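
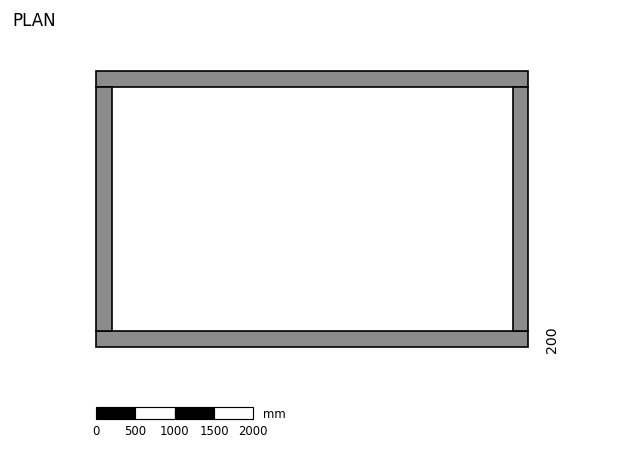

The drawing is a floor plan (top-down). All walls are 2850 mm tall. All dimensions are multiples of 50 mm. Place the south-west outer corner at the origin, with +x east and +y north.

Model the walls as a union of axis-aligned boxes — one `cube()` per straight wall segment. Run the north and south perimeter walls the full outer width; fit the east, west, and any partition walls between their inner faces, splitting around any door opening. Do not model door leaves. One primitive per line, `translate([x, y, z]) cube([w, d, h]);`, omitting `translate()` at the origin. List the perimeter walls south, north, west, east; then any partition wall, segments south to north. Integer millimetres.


cube([5500, 200, 2850]);
translate([0, 3300, 0]) cube([5500, 200, 2850]);
translate([0, 200, 0]) cube([200, 3100, 2850]);
translate([5300, 200, 0]) cube([200, 3100, 2850]);


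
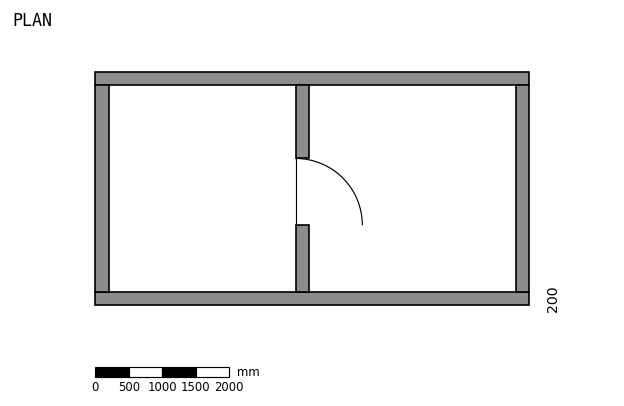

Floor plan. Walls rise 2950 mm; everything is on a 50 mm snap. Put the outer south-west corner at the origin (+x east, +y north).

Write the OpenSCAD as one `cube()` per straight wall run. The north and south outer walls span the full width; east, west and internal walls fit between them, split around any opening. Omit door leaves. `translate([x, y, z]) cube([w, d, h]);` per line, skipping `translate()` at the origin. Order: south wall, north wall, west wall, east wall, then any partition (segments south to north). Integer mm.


cube([6500, 200, 2950]);
translate([0, 3300, 0]) cube([6500, 200, 2950]);
translate([0, 200, 0]) cube([200, 3100, 2950]);
translate([6300, 200, 0]) cube([200, 3100, 2950]);
translate([3000, 200, 0]) cube([200, 1000, 2950]);
translate([3000, 2200, 0]) cube([200, 1100, 2950]);


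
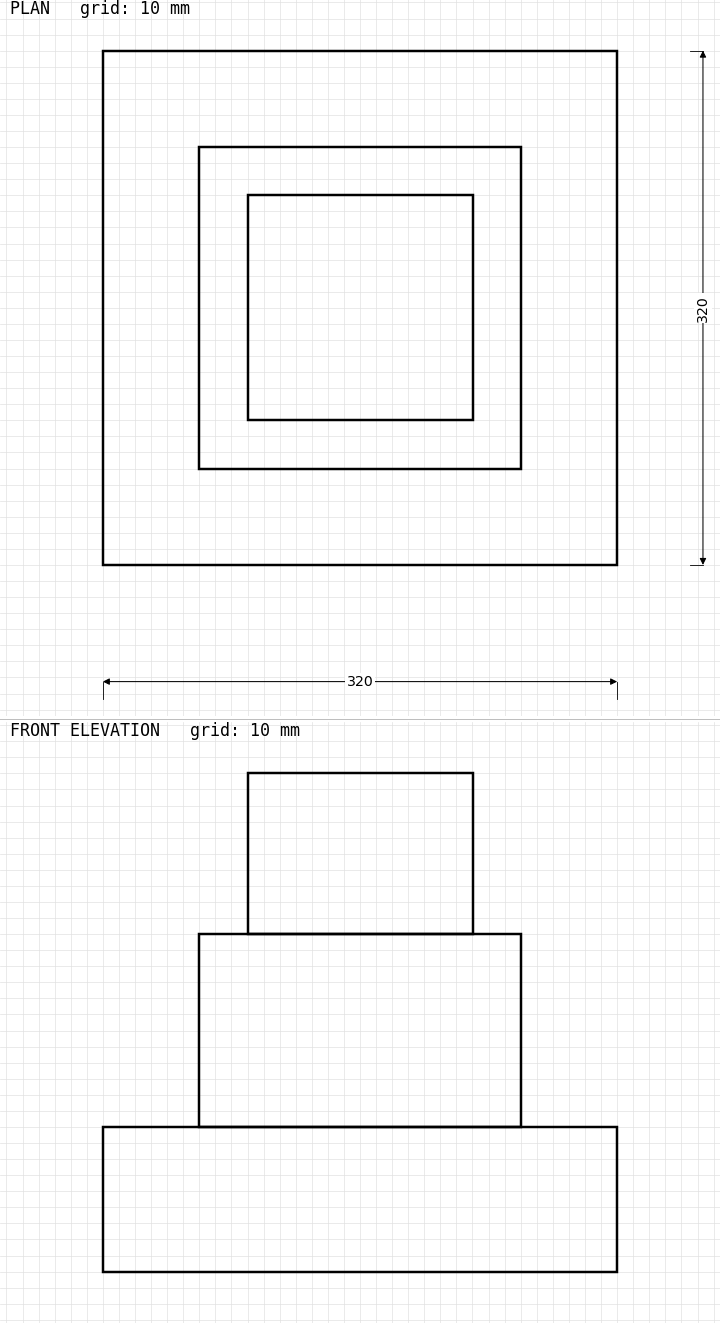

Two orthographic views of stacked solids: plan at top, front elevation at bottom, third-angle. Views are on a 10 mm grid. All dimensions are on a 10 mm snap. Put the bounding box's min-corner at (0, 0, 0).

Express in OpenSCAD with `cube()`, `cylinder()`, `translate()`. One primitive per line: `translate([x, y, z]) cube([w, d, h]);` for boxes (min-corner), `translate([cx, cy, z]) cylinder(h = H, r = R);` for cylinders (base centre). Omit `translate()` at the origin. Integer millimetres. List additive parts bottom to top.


cube([320, 320, 90]);
translate([60, 60, 90]) cube([200, 200, 120]);
translate([90, 90, 210]) cube([140, 140, 100]);


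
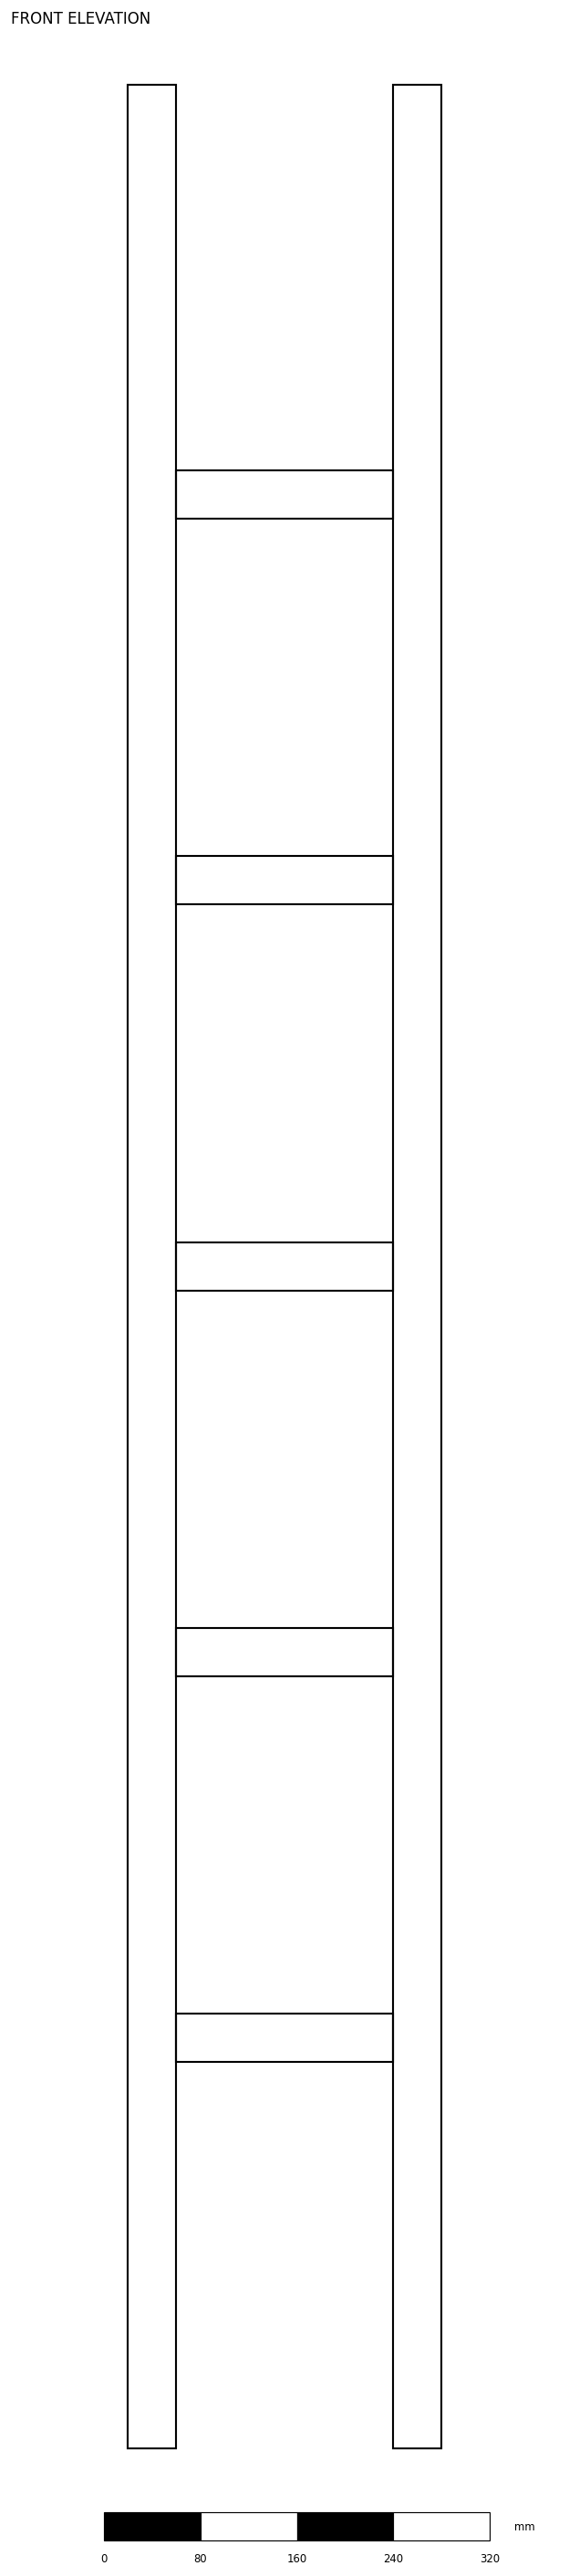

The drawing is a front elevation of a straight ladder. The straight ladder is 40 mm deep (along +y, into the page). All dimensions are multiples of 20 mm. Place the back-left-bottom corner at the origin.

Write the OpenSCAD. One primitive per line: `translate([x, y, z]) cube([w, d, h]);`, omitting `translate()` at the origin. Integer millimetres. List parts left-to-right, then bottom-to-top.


cube([40, 40, 1960]);
translate([40, 0, 320]) cube([180, 40, 40]);
translate([40, 0, 640]) cube([180, 40, 40]);
translate([40, 0, 960]) cube([180, 40, 40]);
translate([40, 0, 1280]) cube([180, 40, 40]);
translate([40, 0, 1600]) cube([180, 40, 40]);
translate([220, 0, 0]) cube([40, 40, 1960]);


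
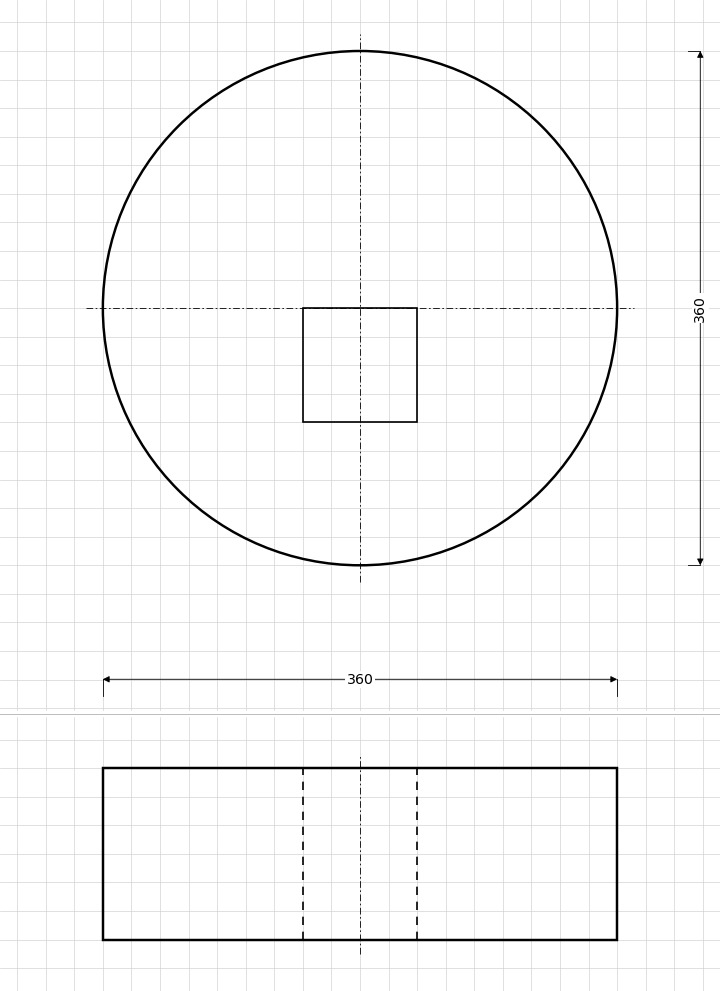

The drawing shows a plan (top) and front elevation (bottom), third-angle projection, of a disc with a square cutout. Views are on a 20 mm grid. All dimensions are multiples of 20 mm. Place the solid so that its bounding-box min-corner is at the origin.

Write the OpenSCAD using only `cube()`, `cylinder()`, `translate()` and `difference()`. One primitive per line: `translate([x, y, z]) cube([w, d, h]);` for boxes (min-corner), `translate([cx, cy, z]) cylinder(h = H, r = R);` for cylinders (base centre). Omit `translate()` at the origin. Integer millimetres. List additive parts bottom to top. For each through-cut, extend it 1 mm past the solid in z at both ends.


difference() {
  translate([180, 180, 0]) cylinder(h = 120, r = 180);
  translate([140, 100, -1]) cube([80, 80, 122]);
}


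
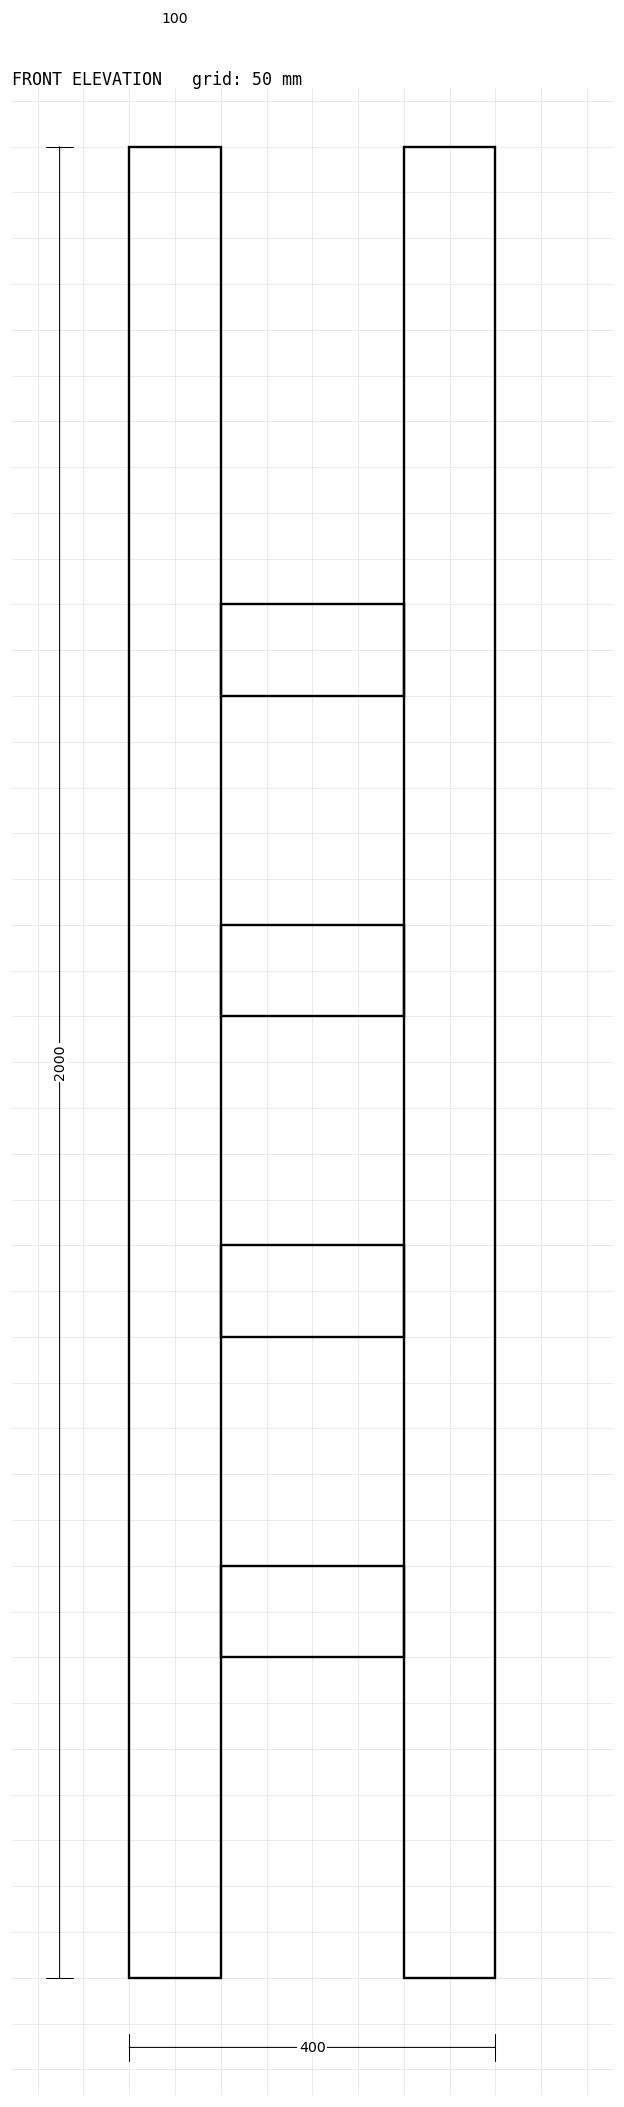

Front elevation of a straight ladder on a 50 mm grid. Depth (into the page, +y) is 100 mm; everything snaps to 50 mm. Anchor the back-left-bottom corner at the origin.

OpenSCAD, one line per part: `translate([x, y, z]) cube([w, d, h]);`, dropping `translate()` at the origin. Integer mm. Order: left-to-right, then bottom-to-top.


cube([100, 100, 2000]);
translate([100, 0, 350]) cube([200, 100, 100]);
translate([100, 0, 700]) cube([200, 100, 100]);
translate([100, 0, 1050]) cube([200, 100, 100]);
translate([100, 0, 1400]) cube([200, 100, 100]);
translate([300, 0, 0]) cube([100, 100, 2000]);


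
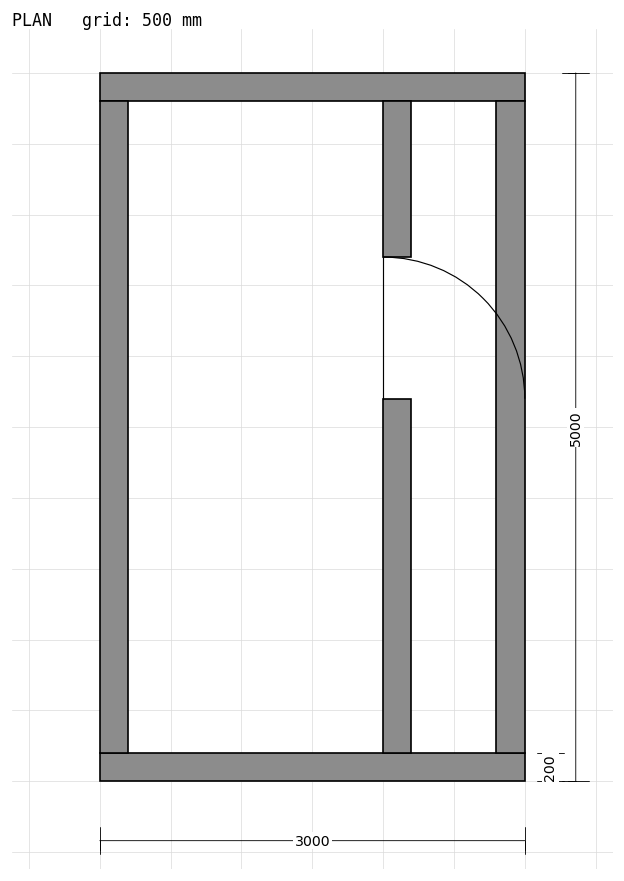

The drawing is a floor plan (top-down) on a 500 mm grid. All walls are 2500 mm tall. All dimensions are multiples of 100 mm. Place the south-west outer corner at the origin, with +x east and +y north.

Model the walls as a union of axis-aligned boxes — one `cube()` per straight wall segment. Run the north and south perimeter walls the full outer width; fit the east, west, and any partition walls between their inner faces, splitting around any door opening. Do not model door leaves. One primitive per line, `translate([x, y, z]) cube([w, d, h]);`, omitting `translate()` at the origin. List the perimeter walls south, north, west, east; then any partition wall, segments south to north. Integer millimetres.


cube([3000, 200, 2500]);
translate([0, 4800, 0]) cube([3000, 200, 2500]);
translate([0, 200, 0]) cube([200, 4600, 2500]);
translate([2800, 200, 0]) cube([200, 4600, 2500]);
translate([2000, 200, 0]) cube([200, 2500, 2500]);
translate([2000, 3700, 0]) cube([200, 1100, 2500]);


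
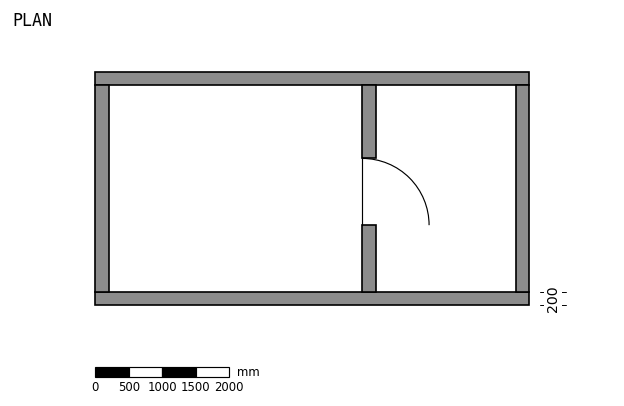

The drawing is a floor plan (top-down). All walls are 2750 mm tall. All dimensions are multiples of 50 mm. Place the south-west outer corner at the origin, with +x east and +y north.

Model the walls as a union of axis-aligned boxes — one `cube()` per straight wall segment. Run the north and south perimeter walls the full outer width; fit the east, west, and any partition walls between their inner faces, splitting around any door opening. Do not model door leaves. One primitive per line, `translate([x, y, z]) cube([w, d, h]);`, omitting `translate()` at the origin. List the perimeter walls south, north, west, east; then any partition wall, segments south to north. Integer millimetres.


cube([6500, 200, 2750]);
translate([0, 3300, 0]) cube([6500, 200, 2750]);
translate([0, 200, 0]) cube([200, 3100, 2750]);
translate([6300, 200, 0]) cube([200, 3100, 2750]);
translate([4000, 200, 0]) cube([200, 1000, 2750]);
translate([4000, 2200, 0]) cube([200, 1100, 2750]);


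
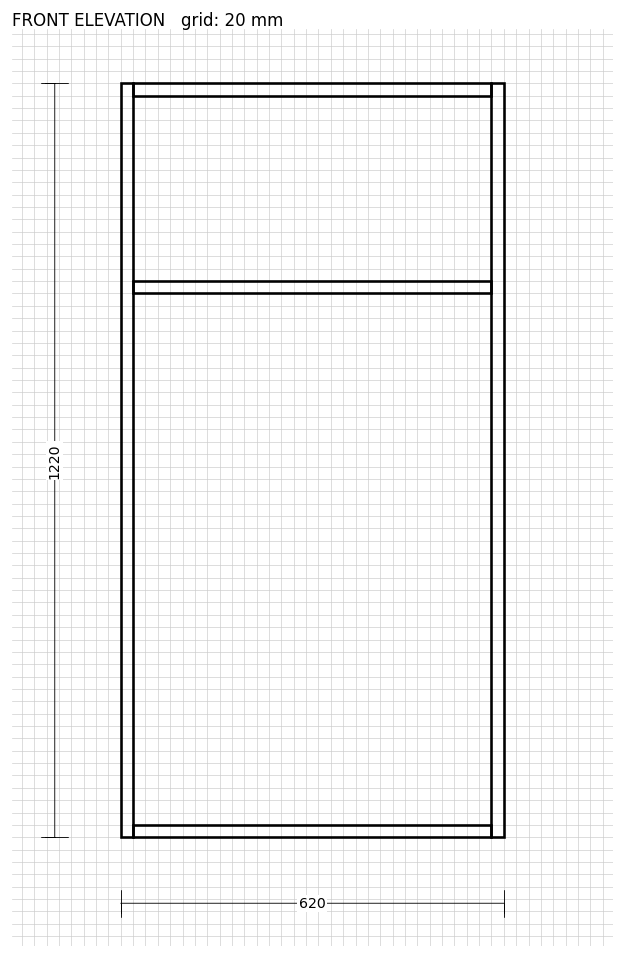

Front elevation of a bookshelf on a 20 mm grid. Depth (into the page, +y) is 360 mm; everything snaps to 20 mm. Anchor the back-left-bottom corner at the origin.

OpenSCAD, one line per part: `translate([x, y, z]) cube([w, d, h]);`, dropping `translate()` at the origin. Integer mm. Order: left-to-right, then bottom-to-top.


cube([20, 360, 1220]);
translate([20, 0, 0]) cube([580, 360, 20]);
translate([20, 0, 880]) cube([580, 360, 20]);
translate([20, 0, 1200]) cube([580, 360, 20]);
translate([600, 0, 0]) cube([20, 360, 1220]);


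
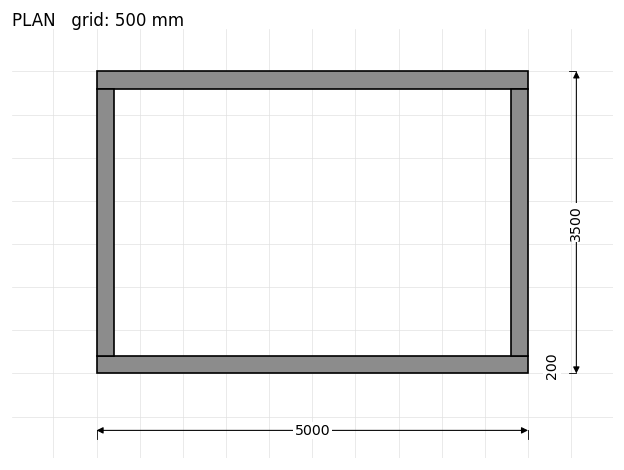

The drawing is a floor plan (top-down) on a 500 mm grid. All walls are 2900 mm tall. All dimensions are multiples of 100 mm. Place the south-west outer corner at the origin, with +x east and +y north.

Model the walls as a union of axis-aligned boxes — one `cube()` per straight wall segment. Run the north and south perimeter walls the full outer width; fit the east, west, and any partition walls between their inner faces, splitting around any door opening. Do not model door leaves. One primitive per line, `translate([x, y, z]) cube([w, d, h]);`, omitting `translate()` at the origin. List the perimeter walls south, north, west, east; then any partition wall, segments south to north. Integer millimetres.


cube([5000, 200, 2900]);
translate([0, 3300, 0]) cube([5000, 200, 2900]);
translate([0, 200, 0]) cube([200, 3100, 2900]);
translate([4800, 200, 0]) cube([200, 3100, 2900]);


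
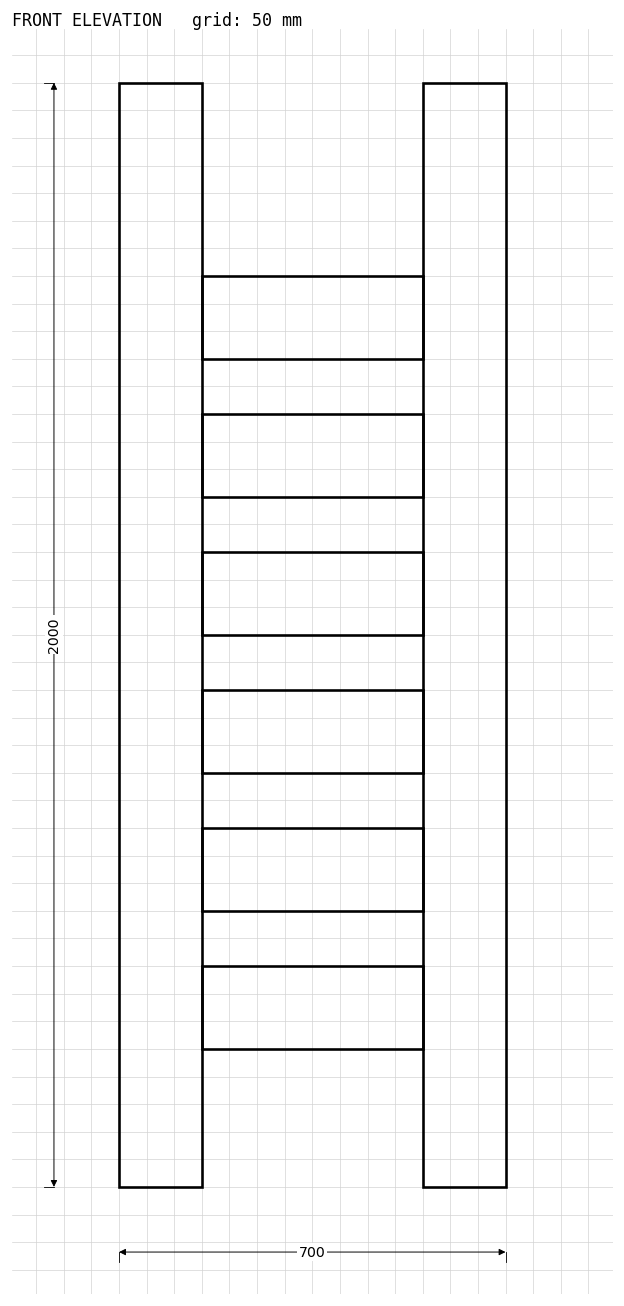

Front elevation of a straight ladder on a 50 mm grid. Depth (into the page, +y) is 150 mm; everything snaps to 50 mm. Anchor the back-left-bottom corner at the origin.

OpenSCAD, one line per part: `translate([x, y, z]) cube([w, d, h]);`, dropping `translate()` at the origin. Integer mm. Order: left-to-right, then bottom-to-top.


cube([150, 150, 2000]);
translate([150, 0, 250]) cube([400, 150, 150]);
translate([150, 0, 500]) cube([400, 150, 150]);
translate([150, 0, 750]) cube([400, 150, 150]);
translate([150, 0, 1000]) cube([400, 150, 150]);
translate([150, 0, 1250]) cube([400, 150, 150]);
translate([150, 0, 1500]) cube([400, 150, 150]);
translate([550, 0, 0]) cube([150, 150, 2000]);


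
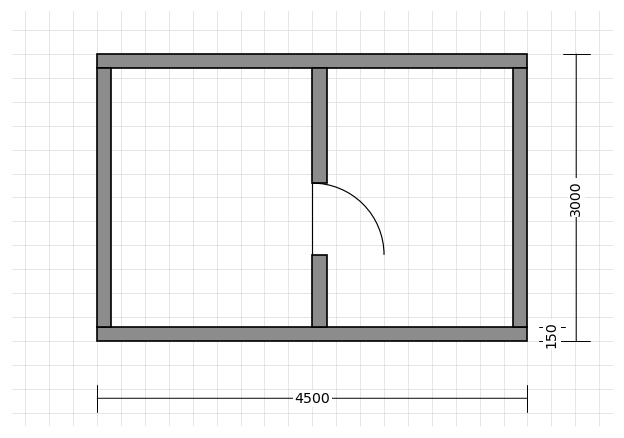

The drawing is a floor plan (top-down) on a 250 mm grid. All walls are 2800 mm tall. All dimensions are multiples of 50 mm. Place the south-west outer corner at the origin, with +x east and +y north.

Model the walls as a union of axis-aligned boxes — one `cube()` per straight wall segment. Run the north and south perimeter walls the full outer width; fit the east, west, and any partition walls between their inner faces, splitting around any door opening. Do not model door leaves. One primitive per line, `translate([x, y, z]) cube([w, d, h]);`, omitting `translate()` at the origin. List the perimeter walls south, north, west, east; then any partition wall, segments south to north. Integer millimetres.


cube([4500, 150, 2800]);
translate([0, 2850, 0]) cube([4500, 150, 2800]);
translate([0, 150, 0]) cube([150, 2700, 2800]);
translate([4350, 150, 0]) cube([150, 2700, 2800]);
translate([2250, 150, 0]) cube([150, 750, 2800]);
translate([2250, 1650, 0]) cube([150, 1200, 2800]);


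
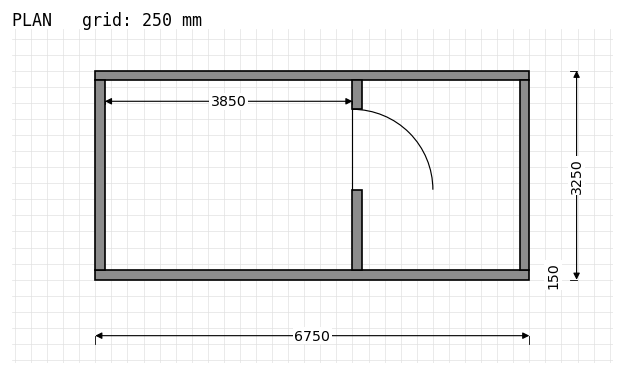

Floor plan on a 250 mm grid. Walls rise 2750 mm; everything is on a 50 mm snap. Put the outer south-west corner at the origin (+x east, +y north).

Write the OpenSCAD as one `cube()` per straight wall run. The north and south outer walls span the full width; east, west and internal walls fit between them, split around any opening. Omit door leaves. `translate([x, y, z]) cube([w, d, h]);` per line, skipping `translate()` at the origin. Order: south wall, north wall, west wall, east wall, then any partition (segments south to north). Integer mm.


cube([6750, 150, 2750]);
translate([0, 3100, 0]) cube([6750, 150, 2750]);
translate([0, 150, 0]) cube([150, 2950, 2750]);
translate([6600, 150, 0]) cube([150, 2950, 2750]);
translate([4000, 150, 0]) cube([150, 1250, 2750]);
translate([4000, 2650, 0]) cube([150, 450, 2750]);


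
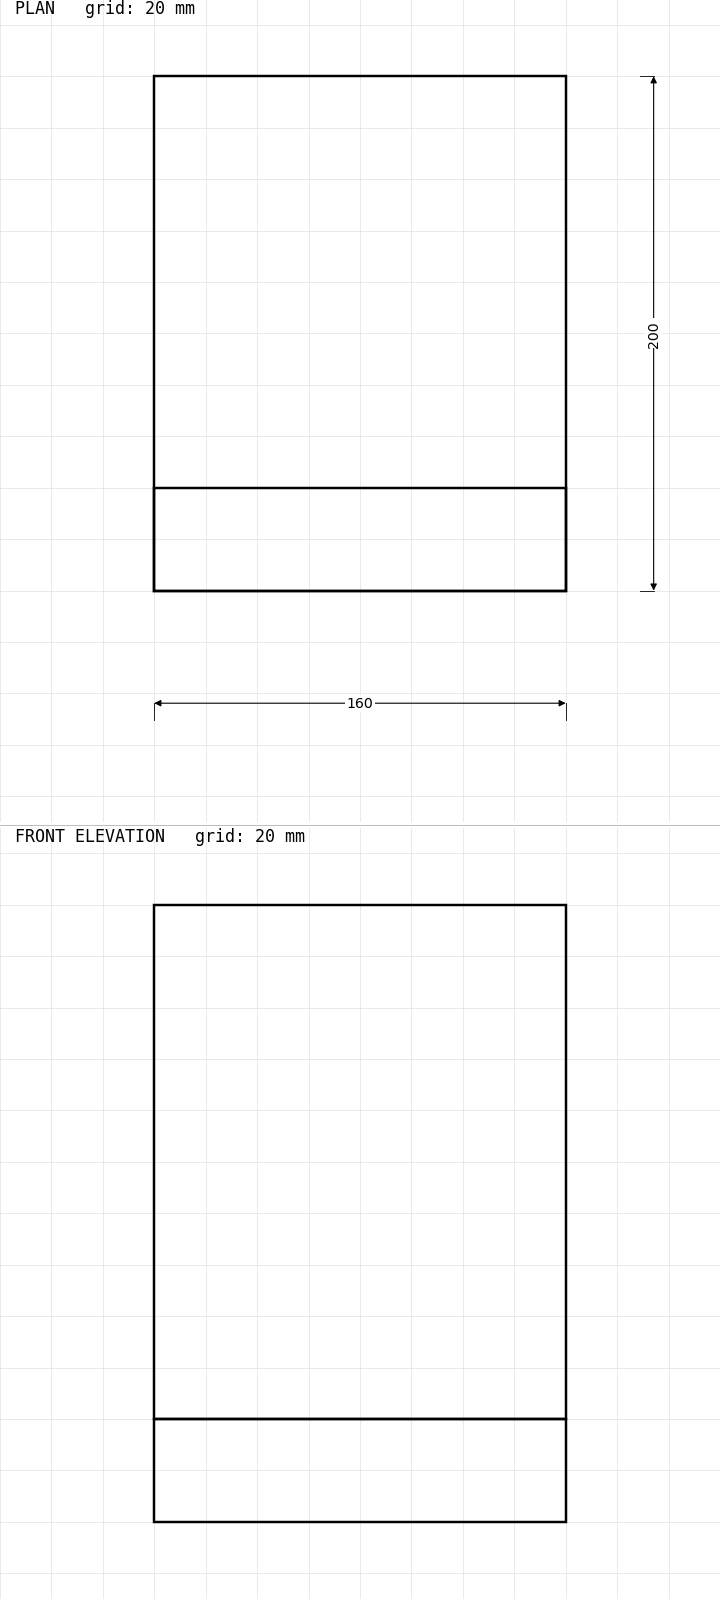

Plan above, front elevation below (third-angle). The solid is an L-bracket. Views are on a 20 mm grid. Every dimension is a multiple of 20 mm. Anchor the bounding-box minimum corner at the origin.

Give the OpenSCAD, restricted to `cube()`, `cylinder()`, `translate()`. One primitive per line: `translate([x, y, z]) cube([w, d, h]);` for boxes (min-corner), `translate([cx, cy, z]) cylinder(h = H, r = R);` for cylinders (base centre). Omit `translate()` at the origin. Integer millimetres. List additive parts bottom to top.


cube([160, 200, 40]);
translate([0, 0, 40]) cube([160, 40, 200]);


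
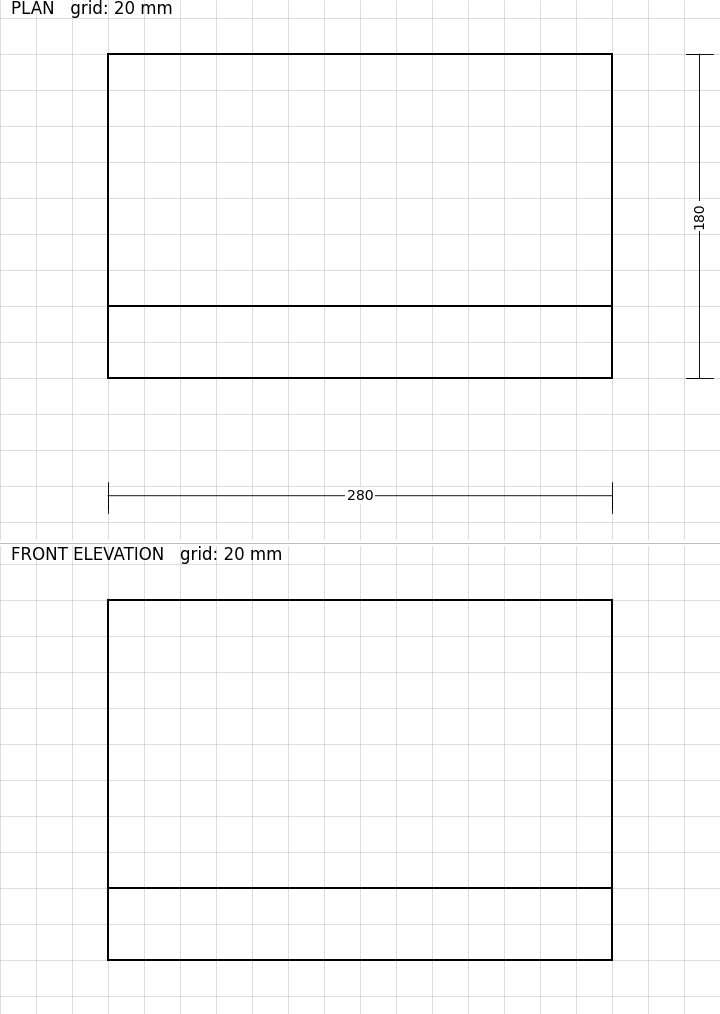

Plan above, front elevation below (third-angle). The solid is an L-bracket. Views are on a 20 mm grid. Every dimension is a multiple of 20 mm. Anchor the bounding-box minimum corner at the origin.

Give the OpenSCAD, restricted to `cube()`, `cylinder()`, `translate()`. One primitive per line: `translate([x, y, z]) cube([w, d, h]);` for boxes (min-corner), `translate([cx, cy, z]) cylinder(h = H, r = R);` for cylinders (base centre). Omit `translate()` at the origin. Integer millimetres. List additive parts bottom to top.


cube([280, 180, 40]);
translate([0, 0, 40]) cube([280, 40, 160]);


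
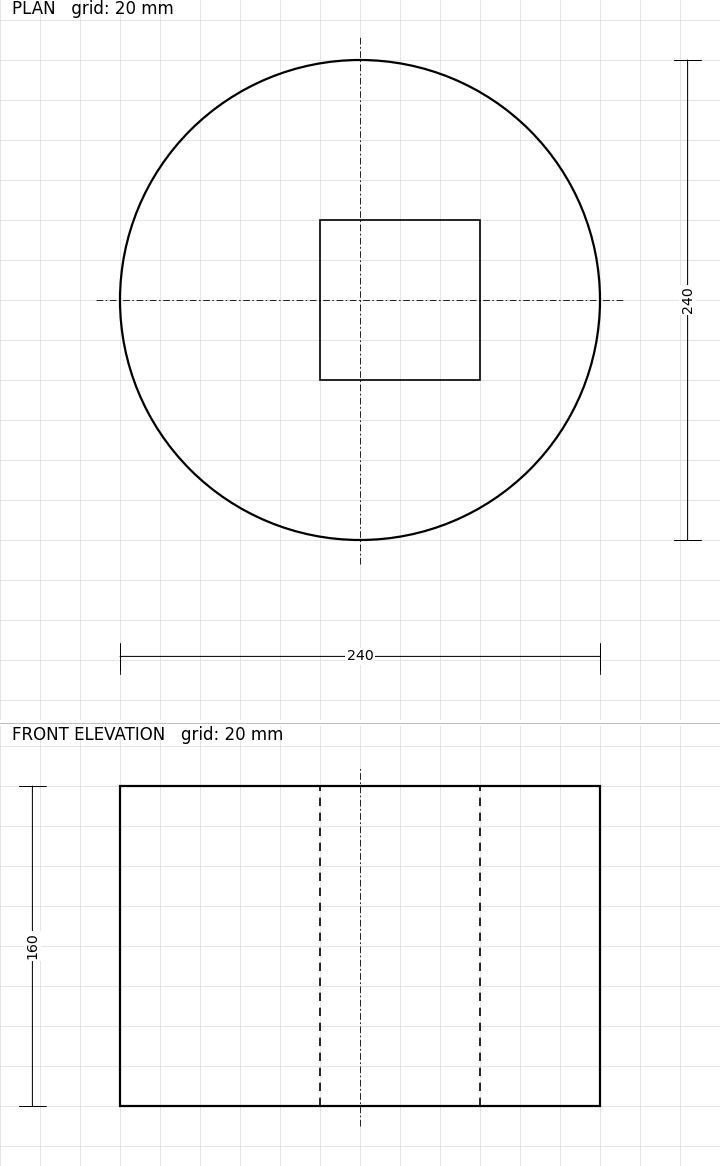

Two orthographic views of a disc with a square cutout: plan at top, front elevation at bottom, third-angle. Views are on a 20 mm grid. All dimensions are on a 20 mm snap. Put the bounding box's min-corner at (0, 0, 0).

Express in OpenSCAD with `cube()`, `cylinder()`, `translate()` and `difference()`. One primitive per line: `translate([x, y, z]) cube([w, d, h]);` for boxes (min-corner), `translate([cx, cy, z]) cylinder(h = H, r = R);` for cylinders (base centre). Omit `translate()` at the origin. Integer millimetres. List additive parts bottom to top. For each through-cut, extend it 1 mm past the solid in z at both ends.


difference() {
  translate([120, 120, 0]) cylinder(h = 160, r = 120);
  translate([100, 80, -1]) cube([80, 80, 162]);
}


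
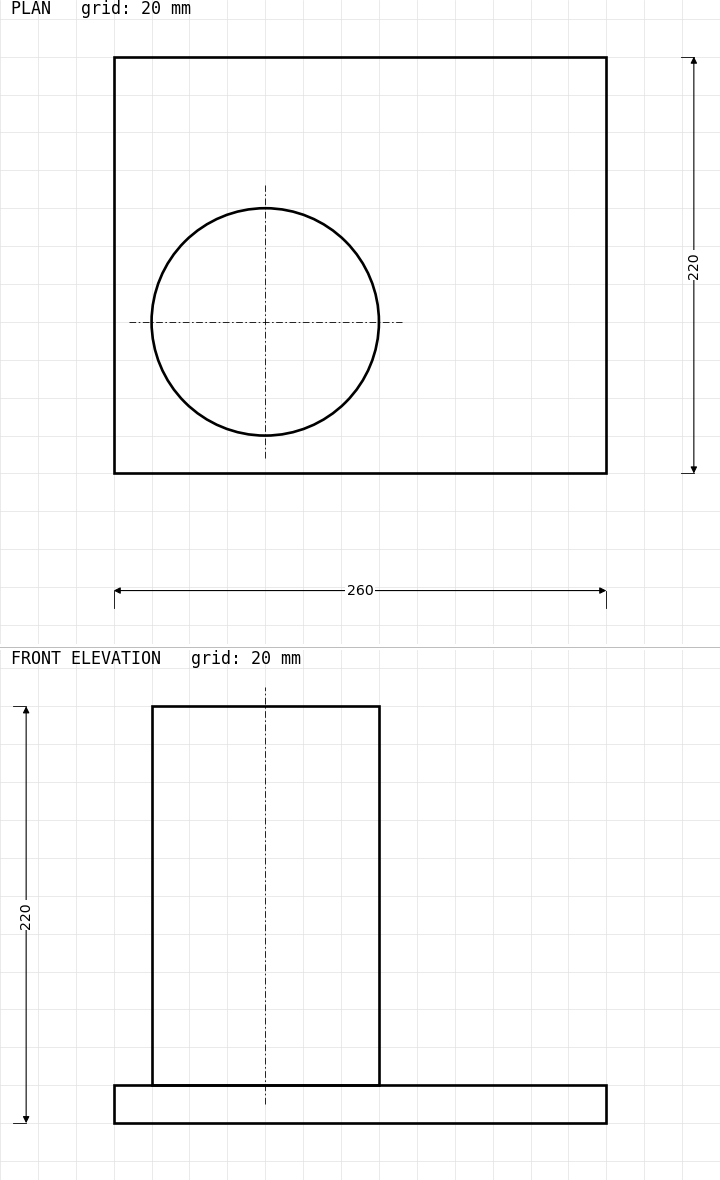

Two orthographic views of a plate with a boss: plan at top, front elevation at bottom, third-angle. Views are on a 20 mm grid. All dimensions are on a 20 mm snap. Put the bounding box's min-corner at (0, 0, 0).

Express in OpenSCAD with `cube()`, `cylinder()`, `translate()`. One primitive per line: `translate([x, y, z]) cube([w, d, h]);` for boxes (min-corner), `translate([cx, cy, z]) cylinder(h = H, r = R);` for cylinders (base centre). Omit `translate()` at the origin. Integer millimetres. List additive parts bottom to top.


cube([260, 220, 20]);
translate([80, 80, 20]) cylinder(h = 200, r = 60);


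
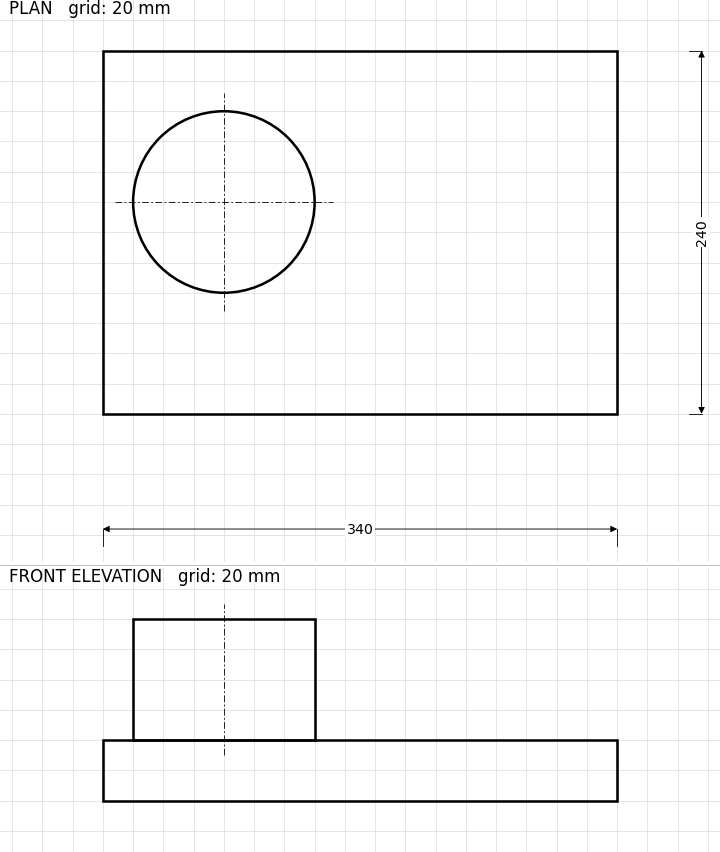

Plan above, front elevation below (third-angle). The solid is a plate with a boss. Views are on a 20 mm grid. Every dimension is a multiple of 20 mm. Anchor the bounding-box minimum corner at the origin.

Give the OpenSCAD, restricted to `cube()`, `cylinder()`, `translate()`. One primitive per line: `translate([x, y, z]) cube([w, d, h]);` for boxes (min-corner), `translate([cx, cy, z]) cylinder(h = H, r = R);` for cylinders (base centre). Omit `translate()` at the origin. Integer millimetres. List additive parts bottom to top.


cube([340, 240, 40]);
translate([80, 140, 40]) cylinder(h = 80, r = 60);


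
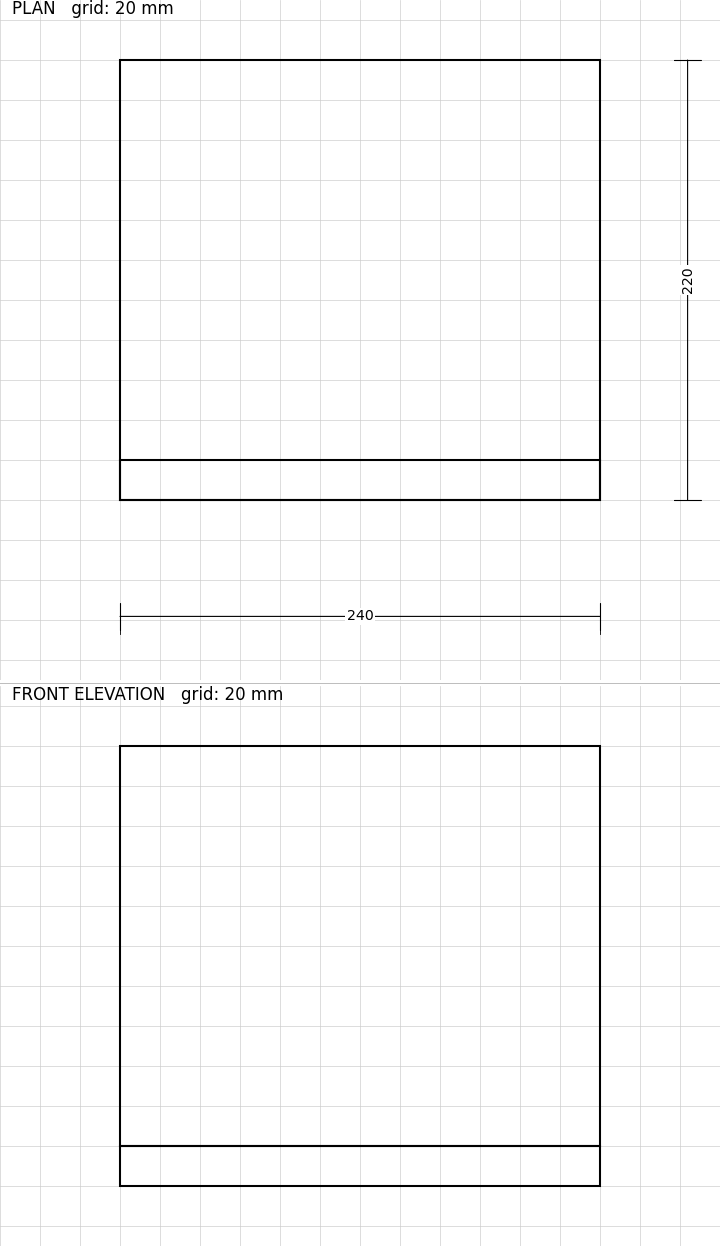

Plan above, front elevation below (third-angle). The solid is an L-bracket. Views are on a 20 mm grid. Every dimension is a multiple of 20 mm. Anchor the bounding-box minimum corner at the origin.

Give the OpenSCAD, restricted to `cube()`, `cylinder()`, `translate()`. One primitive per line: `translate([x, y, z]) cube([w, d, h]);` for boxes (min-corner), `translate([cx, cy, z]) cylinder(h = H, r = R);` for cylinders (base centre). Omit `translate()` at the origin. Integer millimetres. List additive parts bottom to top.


cube([240, 220, 20]);
translate([0, 0, 20]) cube([240, 20, 200]);


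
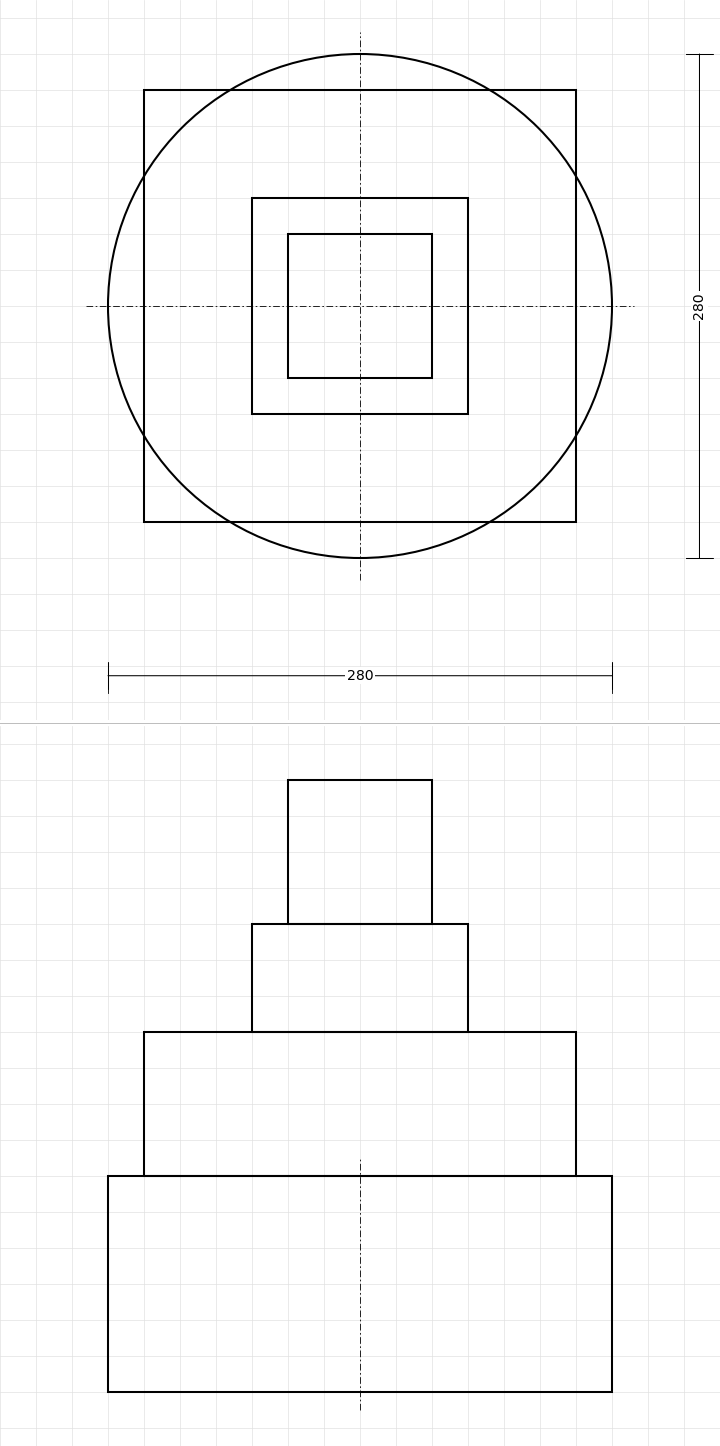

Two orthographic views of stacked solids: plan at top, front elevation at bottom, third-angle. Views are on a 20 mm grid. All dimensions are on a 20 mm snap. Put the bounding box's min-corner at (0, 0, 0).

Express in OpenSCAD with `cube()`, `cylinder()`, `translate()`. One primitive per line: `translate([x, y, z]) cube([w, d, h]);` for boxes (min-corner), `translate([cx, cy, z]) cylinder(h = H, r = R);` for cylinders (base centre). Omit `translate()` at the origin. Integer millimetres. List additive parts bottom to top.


translate([140, 140, 0]) cylinder(h = 120, r = 140);
translate([20, 20, 120]) cube([240, 240, 80]);
translate([80, 80, 200]) cube([120, 120, 60]);
translate([100, 100, 260]) cube([80, 80, 80]);


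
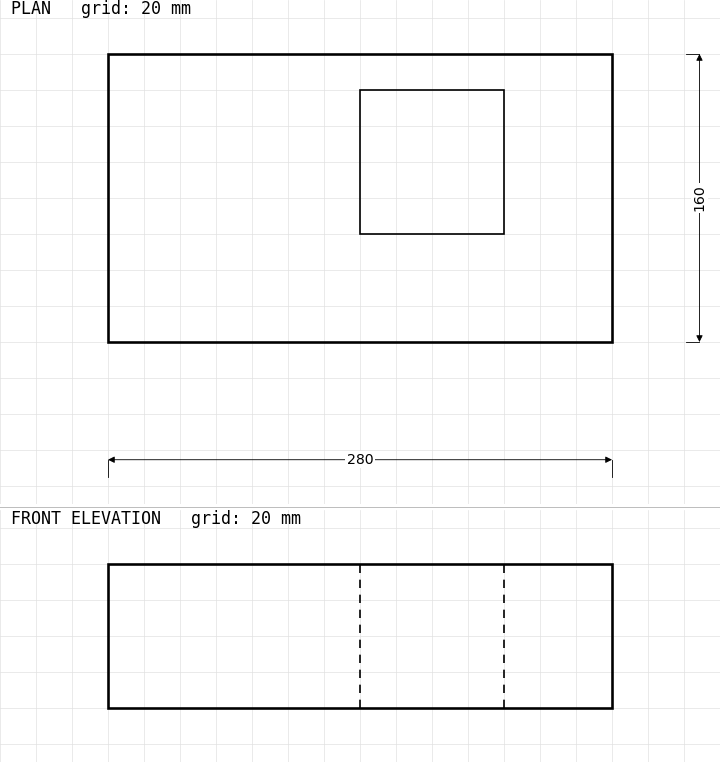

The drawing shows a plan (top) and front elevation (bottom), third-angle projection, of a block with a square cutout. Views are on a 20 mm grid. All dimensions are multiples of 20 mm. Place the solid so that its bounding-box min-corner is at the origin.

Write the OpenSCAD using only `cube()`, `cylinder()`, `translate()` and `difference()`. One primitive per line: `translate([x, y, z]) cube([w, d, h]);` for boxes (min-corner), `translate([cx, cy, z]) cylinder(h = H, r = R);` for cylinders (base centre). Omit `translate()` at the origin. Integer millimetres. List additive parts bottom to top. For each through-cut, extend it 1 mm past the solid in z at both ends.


difference() {
  cube([280, 160, 80]);
  translate([140, 60, -1]) cube([80, 80, 82]);
}


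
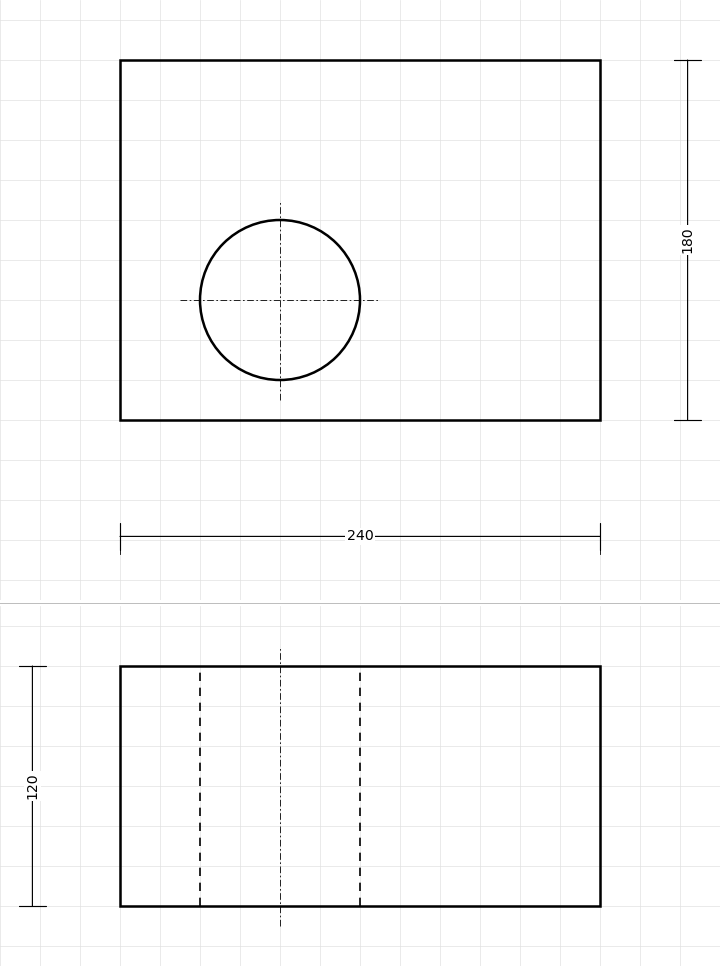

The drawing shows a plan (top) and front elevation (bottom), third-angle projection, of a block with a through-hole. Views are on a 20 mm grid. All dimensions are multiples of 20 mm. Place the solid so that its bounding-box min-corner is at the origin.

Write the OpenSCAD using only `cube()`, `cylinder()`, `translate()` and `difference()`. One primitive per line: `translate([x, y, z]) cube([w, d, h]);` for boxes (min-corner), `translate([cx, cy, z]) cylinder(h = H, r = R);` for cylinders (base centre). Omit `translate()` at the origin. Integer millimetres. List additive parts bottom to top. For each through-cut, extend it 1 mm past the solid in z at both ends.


difference() {
  cube([240, 180, 120]);
  translate([80, 60, -1]) cylinder(h = 122, r = 40);
}


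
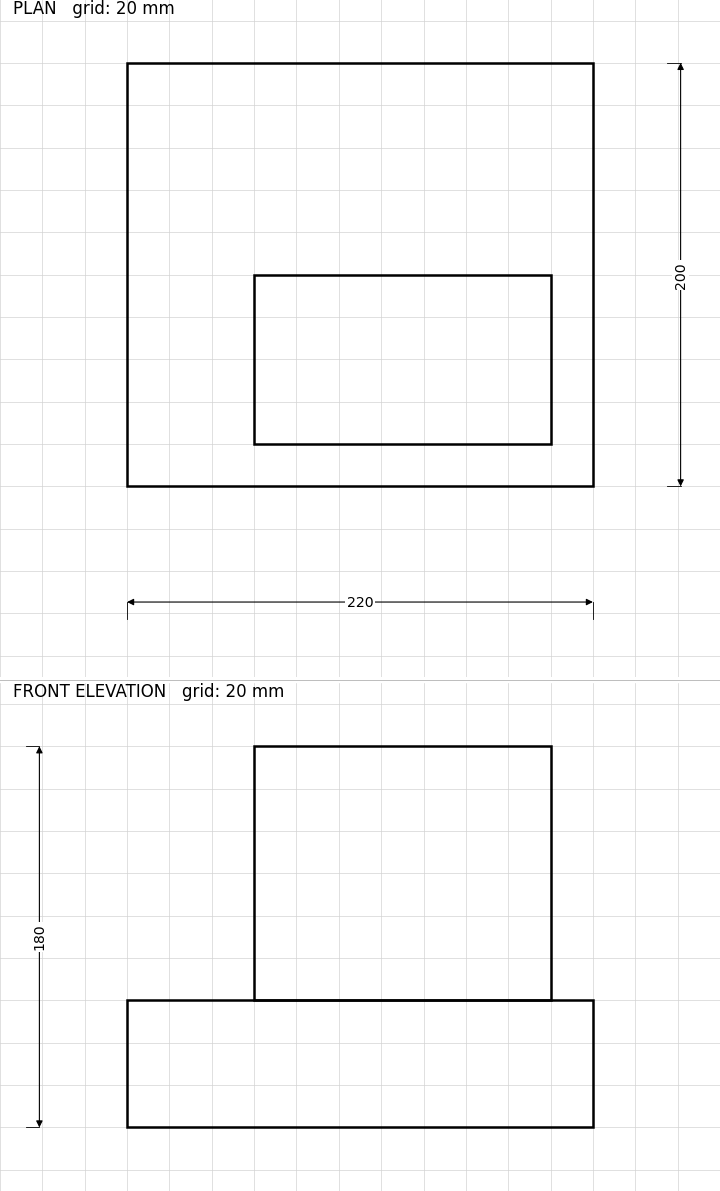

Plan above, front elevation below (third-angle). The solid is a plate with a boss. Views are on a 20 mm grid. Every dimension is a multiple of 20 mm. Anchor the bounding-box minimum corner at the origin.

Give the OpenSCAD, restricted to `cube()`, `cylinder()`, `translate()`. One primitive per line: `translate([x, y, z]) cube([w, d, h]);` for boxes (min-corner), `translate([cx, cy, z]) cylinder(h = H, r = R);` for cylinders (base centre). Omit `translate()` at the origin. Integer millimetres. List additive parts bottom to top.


cube([220, 200, 60]);
translate([60, 20, 60]) cube([140, 80, 120]);


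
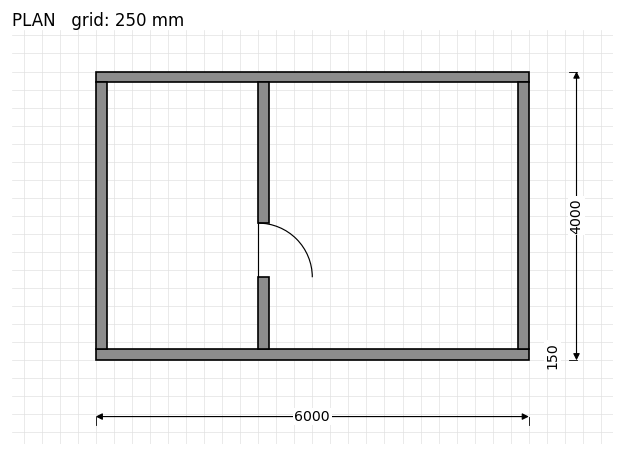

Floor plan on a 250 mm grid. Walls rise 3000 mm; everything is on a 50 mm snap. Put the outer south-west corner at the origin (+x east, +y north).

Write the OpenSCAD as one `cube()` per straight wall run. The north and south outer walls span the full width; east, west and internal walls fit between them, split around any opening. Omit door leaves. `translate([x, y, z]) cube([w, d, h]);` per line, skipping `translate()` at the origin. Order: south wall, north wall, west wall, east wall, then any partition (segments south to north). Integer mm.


cube([6000, 150, 3000]);
translate([0, 3850, 0]) cube([6000, 150, 3000]);
translate([0, 150, 0]) cube([150, 3700, 3000]);
translate([5850, 150, 0]) cube([150, 3700, 3000]);
translate([2250, 150, 0]) cube([150, 1000, 3000]);
translate([2250, 1900, 0]) cube([150, 1950, 3000]);


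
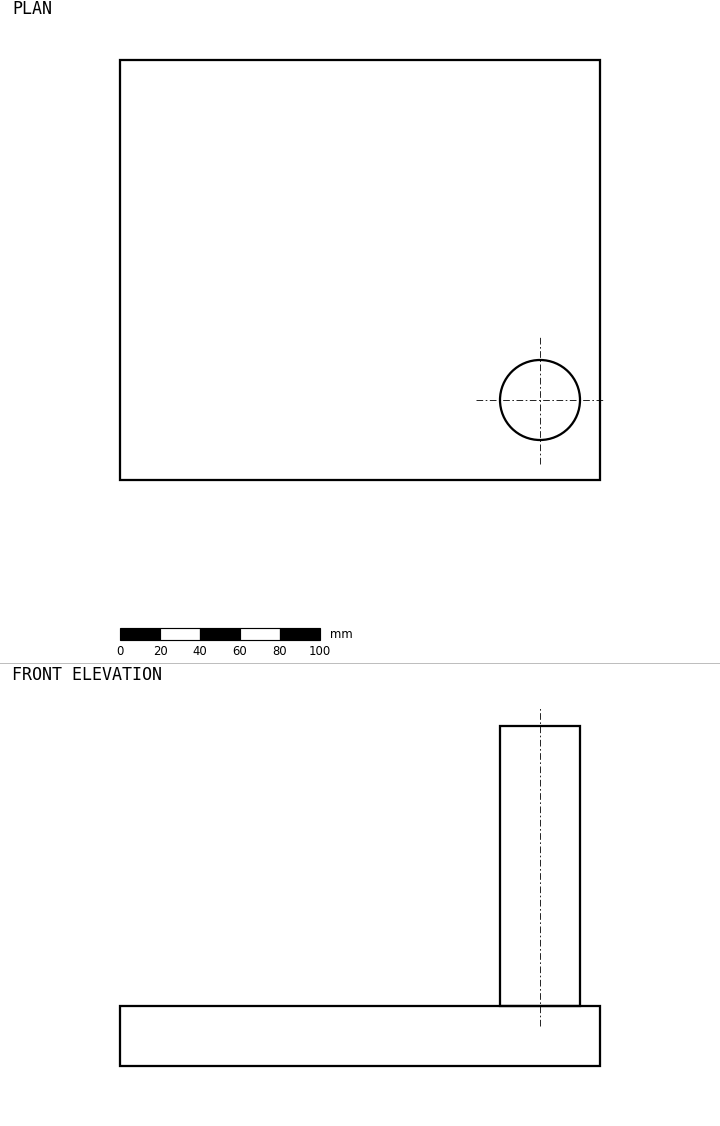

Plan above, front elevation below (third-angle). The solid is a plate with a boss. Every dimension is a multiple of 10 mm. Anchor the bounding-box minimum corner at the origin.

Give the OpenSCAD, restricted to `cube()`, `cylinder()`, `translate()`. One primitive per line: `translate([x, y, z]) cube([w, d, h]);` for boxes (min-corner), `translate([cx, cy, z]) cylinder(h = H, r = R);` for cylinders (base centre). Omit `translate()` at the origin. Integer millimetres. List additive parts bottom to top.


cube([240, 210, 30]);
translate([210, 40, 30]) cylinder(h = 140, r = 20);


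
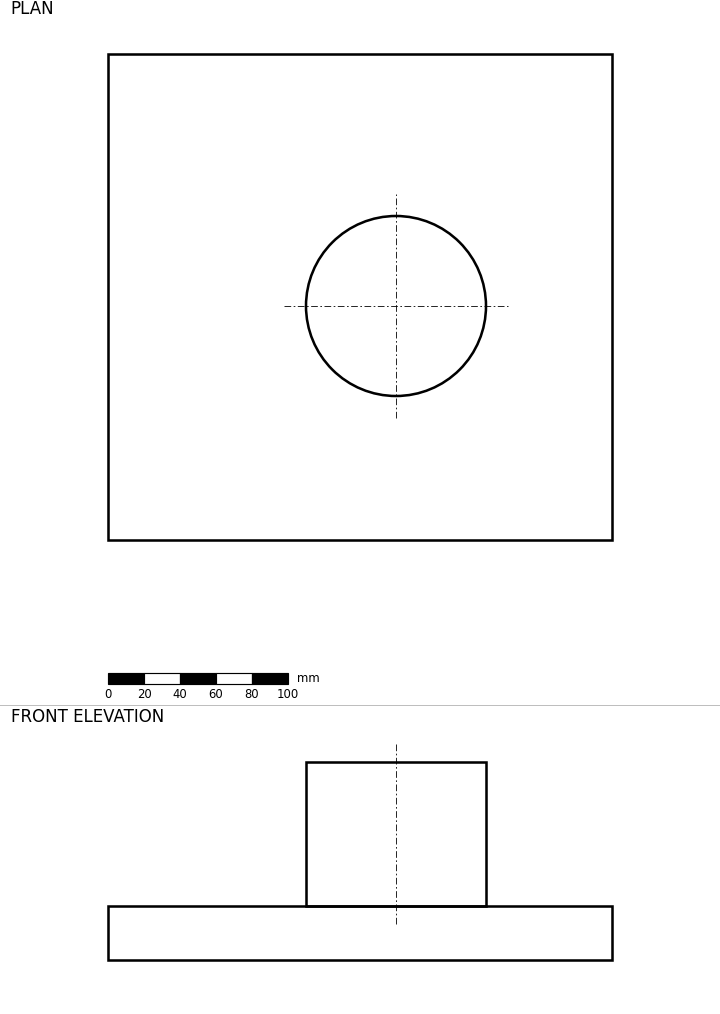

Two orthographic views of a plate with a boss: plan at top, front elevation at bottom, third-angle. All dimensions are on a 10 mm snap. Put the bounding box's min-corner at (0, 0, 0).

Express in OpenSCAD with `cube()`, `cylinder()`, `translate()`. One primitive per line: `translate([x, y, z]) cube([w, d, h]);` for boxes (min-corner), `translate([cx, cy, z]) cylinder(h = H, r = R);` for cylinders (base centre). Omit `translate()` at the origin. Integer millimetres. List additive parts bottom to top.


cube([280, 270, 30]);
translate([160, 130, 30]) cylinder(h = 80, r = 50);


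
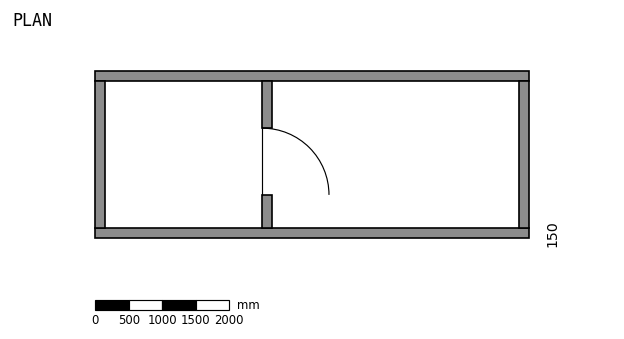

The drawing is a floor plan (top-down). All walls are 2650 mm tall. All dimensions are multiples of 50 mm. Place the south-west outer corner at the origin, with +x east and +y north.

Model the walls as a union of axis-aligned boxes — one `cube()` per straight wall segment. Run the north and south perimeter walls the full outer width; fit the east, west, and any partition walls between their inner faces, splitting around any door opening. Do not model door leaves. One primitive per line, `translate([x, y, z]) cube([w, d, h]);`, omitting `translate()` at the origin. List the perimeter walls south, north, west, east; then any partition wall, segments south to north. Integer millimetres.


cube([6500, 150, 2650]);
translate([0, 2350, 0]) cube([6500, 150, 2650]);
translate([0, 150, 0]) cube([150, 2200, 2650]);
translate([6350, 150, 0]) cube([150, 2200, 2650]);
translate([2500, 150, 0]) cube([150, 500, 2650]);
translate([2500, 1650, 0]) cube([150, 700, 2650]);


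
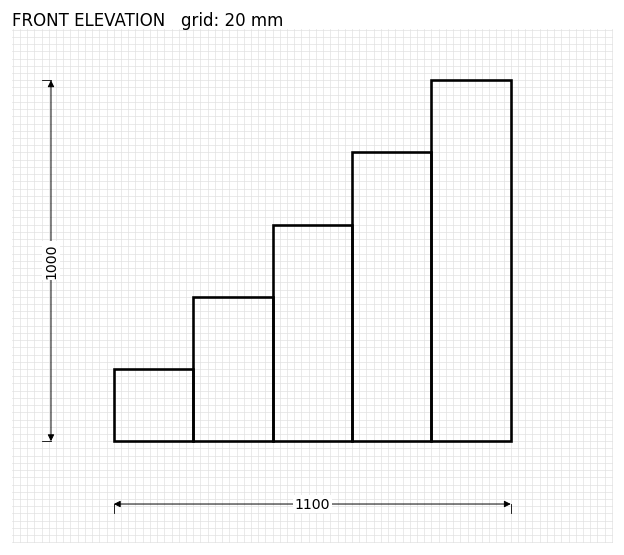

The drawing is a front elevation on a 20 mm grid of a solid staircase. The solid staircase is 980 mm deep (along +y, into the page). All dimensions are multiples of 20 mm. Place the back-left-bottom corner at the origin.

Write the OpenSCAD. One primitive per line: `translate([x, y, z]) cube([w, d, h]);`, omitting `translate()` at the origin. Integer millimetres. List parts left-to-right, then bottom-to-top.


cube([220, 980, 200]);
translate([220, 0, 0]) cube([220, 980, 400]);
translate([440, 0, 0]) cube([220, 980, 600]);
translate([660, 0, 0]) cube([220, 980, 800]);
translate([880, 0, 0]) cube([220, 980, 1000]);


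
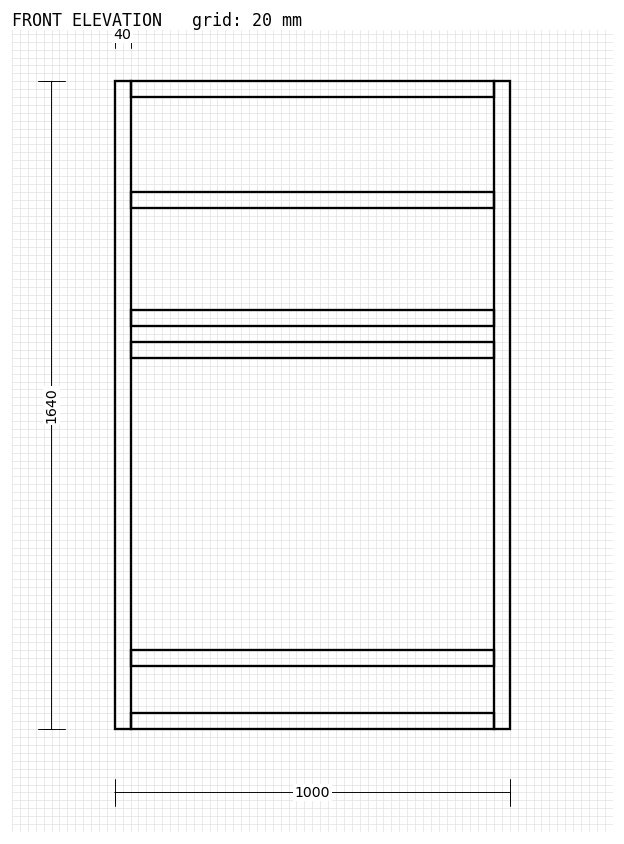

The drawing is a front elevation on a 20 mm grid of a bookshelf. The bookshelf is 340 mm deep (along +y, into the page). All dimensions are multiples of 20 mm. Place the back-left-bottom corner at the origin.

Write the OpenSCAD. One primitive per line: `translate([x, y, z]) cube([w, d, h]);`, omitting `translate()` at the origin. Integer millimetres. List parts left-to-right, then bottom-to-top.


cube([40, 340, 1640]);
translate([40, 0, 0]) cube([920, 340, 40]);
translate([40, 0, 160]) cube([920, 340, 40]);
translate([40, 0, 940]) cube([920, 340, 40]);
translate([40, 0, 1020]) cube([920, 340, 40]);
translate([40, 0, 1320]) cube([920, 340, 40]);
translate([40, 0, 1600]) cube([920, 340, 40]);
translate([960, 0, 0]) cube([40, 340, 1640]);


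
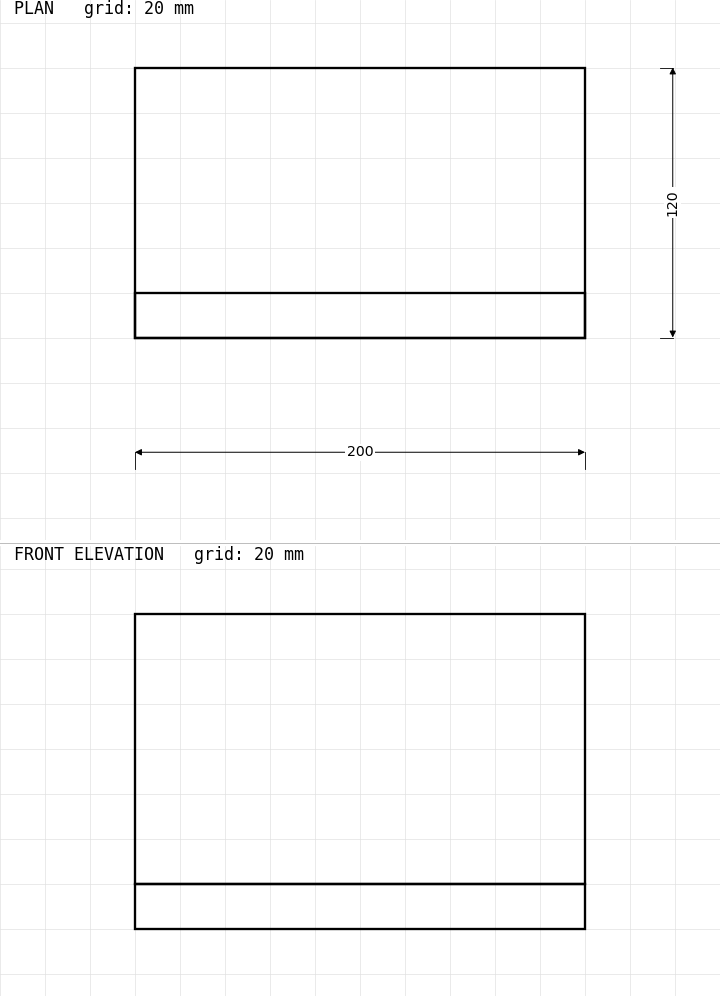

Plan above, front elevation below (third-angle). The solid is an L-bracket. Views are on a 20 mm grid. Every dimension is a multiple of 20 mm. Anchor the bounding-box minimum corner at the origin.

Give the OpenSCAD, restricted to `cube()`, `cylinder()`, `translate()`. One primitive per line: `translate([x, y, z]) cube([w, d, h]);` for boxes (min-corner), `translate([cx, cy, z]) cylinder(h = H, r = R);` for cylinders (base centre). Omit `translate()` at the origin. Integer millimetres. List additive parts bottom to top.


cube([200, 120, 20]);
translate([0, 0, 20]) cube([200, 20, 120]);


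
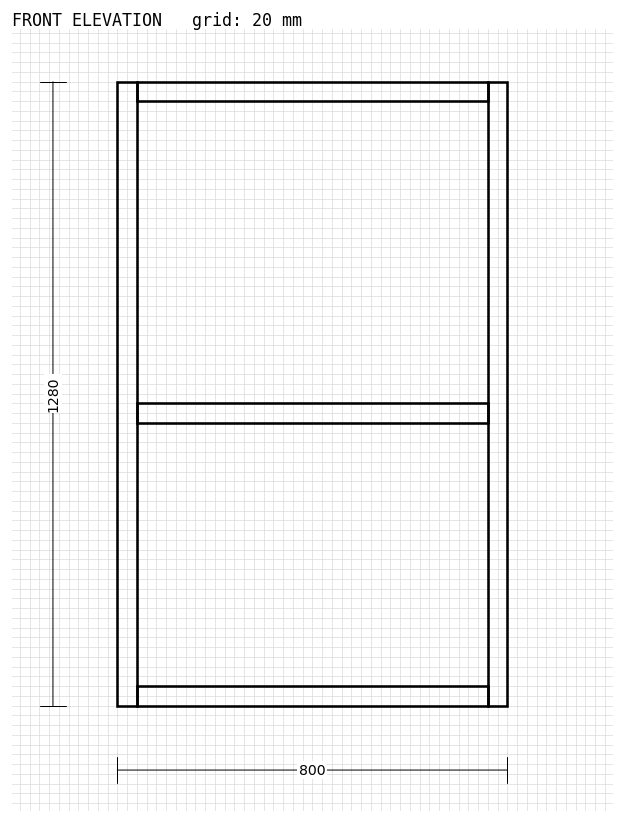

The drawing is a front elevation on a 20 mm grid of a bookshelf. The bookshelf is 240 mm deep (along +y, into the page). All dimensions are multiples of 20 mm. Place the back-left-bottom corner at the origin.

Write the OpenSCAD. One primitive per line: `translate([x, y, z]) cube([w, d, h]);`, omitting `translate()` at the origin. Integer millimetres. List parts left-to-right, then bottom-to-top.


cube([40, 240, 1280]);
translate([40, 0, 0]) cube([720, 240, 40]);
translate([40, 0, 580]) cube([720, 240, 40]);
translate([40, 0, 1240]) cube([720, 240, 40]);
translate([760, 0, 0]) cube([40, 240, 1280]);


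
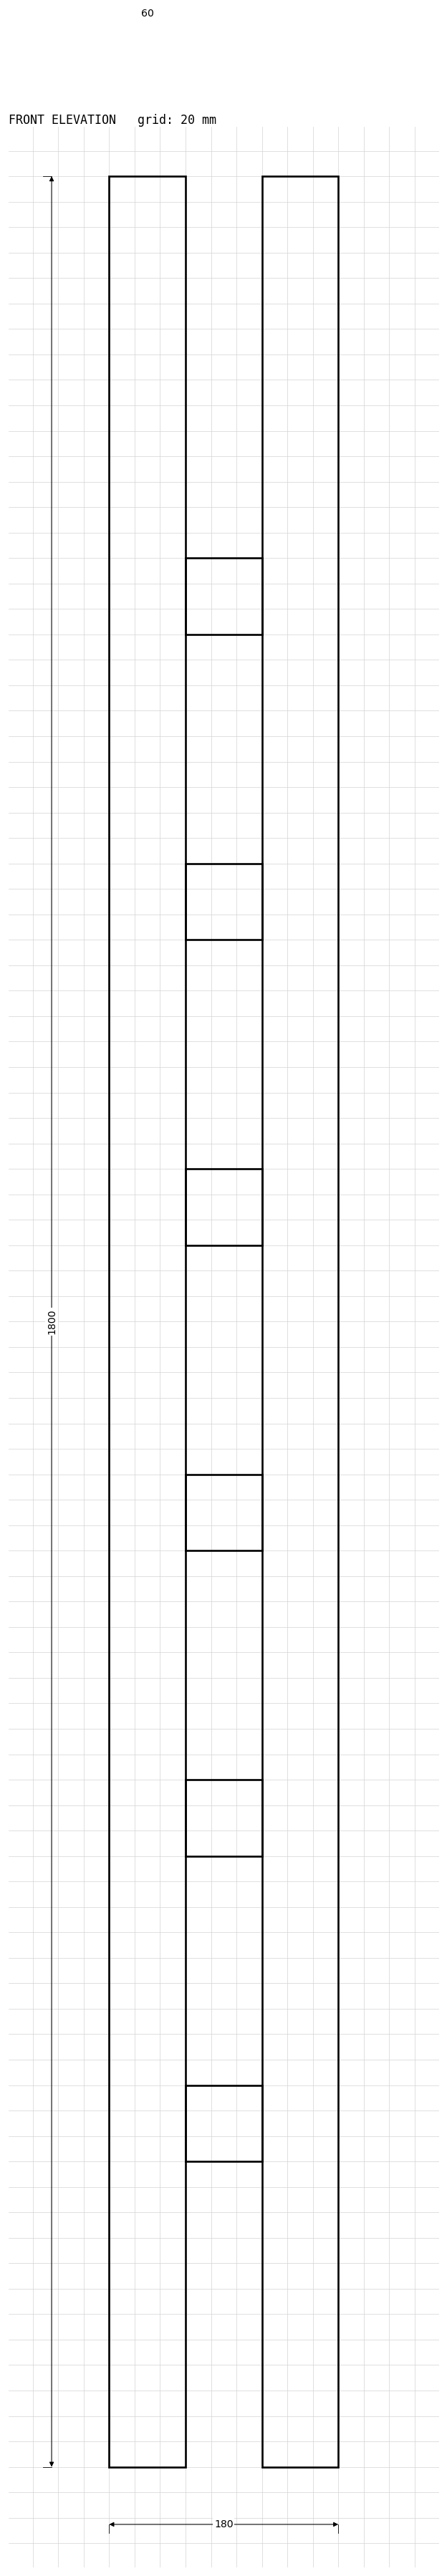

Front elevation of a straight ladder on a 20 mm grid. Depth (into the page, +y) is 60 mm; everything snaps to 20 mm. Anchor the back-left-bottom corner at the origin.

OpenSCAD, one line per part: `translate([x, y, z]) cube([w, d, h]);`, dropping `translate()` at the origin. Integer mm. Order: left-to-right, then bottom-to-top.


cube([60, 60, 1800]);
translate([60, 0, 240]) cube([60, 60, 60]);
translate([60, 0, 480]) cube([60, 60, 60]);
translate([60, 0, 720]) cube([60, 60, 60]);
translate([60, 0, 960]) cube([60, 60, 60]);
translate([60, 0, 1200]) cube([60, 60, 60]);
translate([60, 0, 1440]) cube([60, 60, 60]);
translate([120, 0, 0]) cube([60, 60, 1800]);


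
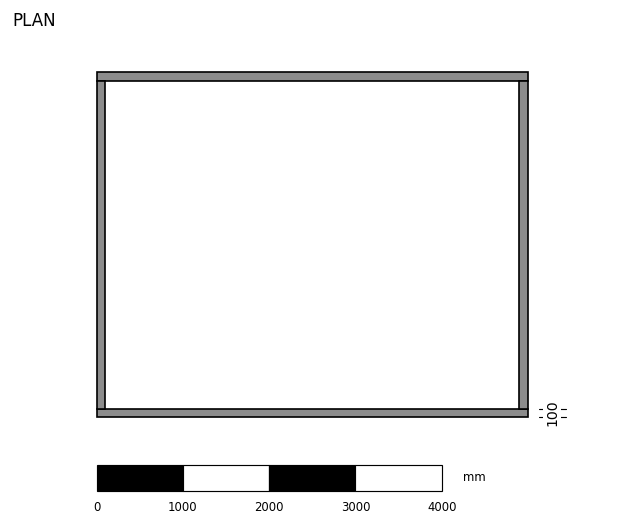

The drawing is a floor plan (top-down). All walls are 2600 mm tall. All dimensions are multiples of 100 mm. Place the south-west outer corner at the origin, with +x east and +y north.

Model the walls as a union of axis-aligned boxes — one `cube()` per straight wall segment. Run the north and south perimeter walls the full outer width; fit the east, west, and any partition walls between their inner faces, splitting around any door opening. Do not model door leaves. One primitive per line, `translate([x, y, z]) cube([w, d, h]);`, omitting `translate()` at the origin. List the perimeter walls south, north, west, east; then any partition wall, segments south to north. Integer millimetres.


cube([5000, 100, 2600]);
translate([0, 3900, 0]) cube([5000, 100, 2600]);
translate([0, 100, 0]) cube([100, 3800, 2600]);
translate([4900, 100, 0]) cube([100, 3800, 2600]);


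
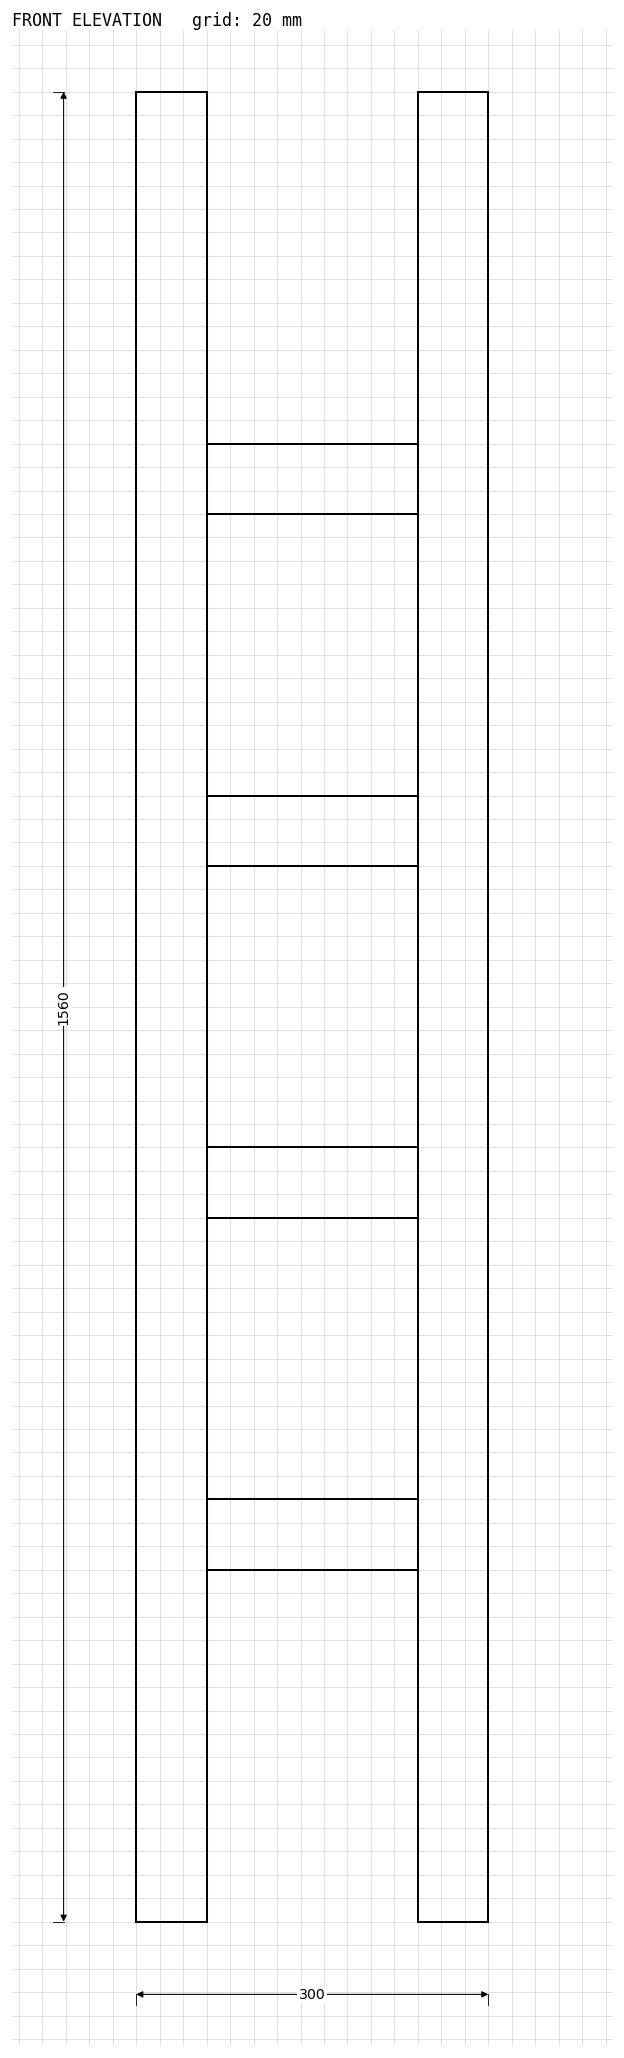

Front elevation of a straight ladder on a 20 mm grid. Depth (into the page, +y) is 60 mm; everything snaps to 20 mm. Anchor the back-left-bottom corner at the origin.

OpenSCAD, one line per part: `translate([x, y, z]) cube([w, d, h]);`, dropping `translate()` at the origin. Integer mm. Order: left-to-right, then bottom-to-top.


cube([60, 60, 1560]);
translate([60, 0, 300]) cube([180, 60, 60]);
translate([60, 0, 600]) cube([180, 60, 60]);
translate([60, 0, 900]) cube([180, 60, 60]);
translate([60, 0, 1200]) cube([180, 60, 60]);
translate([240, 0, 0]) cube([60, 60, 1560]);
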